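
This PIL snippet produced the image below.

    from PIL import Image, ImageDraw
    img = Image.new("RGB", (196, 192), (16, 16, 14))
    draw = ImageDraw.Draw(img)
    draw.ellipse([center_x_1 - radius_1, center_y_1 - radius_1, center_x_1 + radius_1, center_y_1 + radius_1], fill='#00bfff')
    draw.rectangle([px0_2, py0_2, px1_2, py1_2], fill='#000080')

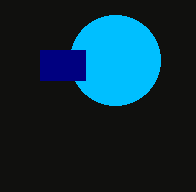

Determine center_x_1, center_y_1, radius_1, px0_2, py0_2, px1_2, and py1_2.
center_x_1 = 115; center_y_1 = 60; radius_1 = 45; px0_2 = 40; py0_2 = 50; px1_2 = 85; py1_2 = 80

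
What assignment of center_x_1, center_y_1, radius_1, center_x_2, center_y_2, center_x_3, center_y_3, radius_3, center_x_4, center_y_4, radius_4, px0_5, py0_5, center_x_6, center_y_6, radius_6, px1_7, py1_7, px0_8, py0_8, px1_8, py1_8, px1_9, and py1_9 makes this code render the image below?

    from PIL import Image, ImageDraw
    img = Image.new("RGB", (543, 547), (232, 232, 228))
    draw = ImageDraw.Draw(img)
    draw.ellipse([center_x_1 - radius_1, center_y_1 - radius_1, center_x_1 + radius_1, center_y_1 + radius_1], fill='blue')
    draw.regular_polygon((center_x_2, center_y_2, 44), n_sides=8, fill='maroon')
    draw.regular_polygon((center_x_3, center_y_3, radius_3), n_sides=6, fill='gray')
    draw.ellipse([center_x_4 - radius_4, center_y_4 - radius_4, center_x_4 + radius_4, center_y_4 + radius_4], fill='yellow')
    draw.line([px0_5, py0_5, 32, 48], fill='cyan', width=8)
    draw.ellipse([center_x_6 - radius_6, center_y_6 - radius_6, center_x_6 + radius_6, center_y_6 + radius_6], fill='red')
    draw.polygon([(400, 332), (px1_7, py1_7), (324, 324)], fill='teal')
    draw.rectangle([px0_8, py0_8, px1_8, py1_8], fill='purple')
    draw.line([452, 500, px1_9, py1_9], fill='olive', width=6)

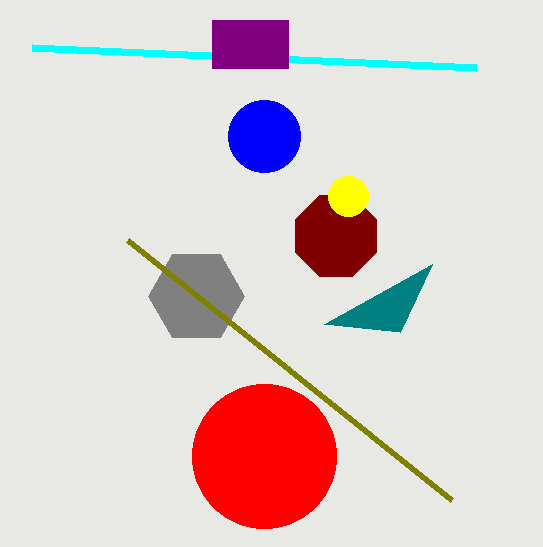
center_x_1 = 264
center_y_1 = 136
radius_1 = 36
center_x_2 = 336
center_y_2 = 236
center_x_3 = 196
center_y_3 = 296
radius_3 = 48
center_x_4 = 348
center_y_4 = 196
radius_4 = 20
px0_5 = 476
py0_5 = 68
center_x_6 = 264
center_y_6 = 456
radius_6 = 72
px1_7 = 432
py1_7 = 264
px0_8 = 212
py0_8 = 20
px1_8 = 288
py1_8 = 68
px1_9 = 128
py1_9 = 240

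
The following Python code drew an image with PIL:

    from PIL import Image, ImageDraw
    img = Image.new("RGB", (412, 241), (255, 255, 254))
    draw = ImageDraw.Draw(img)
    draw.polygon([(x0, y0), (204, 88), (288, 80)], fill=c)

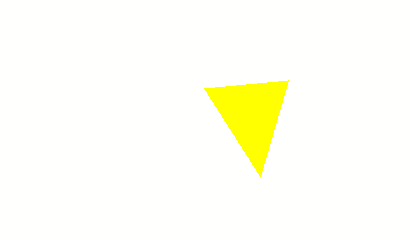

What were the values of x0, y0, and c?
x0 = 260; y0 = 176; c = 'yellow'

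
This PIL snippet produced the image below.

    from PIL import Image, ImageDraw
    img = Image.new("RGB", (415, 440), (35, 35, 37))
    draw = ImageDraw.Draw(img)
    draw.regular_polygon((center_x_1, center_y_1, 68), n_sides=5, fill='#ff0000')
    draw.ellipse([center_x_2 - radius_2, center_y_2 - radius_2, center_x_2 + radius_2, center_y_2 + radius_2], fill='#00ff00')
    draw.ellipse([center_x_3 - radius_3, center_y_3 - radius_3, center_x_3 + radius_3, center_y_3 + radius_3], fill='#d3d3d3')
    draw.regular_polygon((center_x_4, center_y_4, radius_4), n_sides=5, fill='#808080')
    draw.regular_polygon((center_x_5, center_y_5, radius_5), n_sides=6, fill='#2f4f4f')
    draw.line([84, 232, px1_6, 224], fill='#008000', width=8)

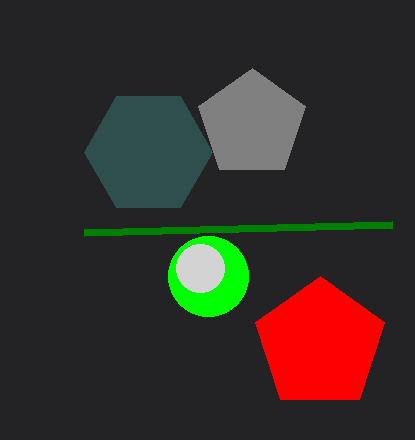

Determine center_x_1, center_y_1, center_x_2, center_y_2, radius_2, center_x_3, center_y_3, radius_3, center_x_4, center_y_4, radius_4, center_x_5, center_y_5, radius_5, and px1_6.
center_x_1 = 320, center_y_1 = 344, center_x_2 = 208, center_y_2 = 276, radius_2 = 40, center_x_3 = 200, center_y_3 = 268, radius_3 = 24, center_x_4 = 252, center_y_4 = 124, radius_4 = 56, center_x_5 = 148, center_y_5 = 152, radius_5 = 64, px1_6 = 392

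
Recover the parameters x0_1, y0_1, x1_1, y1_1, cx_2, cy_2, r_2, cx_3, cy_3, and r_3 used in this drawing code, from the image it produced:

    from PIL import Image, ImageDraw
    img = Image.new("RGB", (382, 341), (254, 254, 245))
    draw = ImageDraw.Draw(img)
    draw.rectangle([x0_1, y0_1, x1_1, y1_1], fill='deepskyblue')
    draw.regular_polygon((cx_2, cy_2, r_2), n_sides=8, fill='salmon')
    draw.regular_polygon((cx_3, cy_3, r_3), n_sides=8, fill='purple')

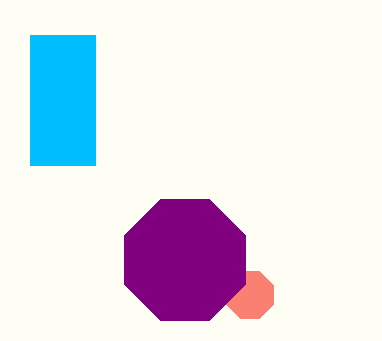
x0_1 = 30, y0_1 = 35, x1_1 = 95, y1_1 = 165, cx_2 = 250, cy_2 = 295, r_2 = 25, cx_3 = 185, cy_3 = 260, r_3 = 65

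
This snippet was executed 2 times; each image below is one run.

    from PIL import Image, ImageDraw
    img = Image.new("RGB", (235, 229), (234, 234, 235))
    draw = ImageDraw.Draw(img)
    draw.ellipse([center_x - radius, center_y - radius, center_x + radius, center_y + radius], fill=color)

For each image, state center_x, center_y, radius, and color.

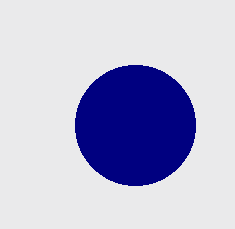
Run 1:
center_x = 135
center_y = 125
radius = 60
color = 'navy'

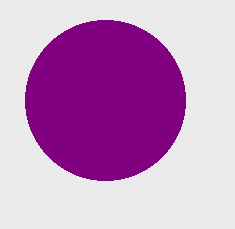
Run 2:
center_x = 105, center_y = 100, radius = 80, color = 'purple'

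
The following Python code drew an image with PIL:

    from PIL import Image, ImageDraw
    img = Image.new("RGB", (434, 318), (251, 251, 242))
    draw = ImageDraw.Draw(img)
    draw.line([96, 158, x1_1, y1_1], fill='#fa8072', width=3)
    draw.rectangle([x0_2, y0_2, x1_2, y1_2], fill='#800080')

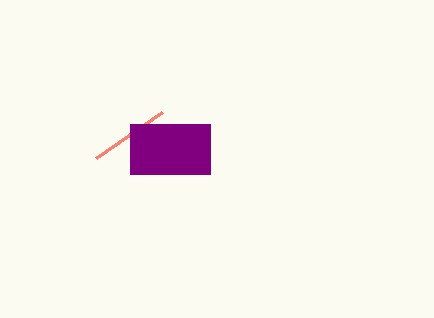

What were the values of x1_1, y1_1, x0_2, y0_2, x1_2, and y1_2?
x1_1 = 162; y1_1 = 112; x0_2 = 130; y0_2 = 124; x1_2 = 210; y1_2 = 174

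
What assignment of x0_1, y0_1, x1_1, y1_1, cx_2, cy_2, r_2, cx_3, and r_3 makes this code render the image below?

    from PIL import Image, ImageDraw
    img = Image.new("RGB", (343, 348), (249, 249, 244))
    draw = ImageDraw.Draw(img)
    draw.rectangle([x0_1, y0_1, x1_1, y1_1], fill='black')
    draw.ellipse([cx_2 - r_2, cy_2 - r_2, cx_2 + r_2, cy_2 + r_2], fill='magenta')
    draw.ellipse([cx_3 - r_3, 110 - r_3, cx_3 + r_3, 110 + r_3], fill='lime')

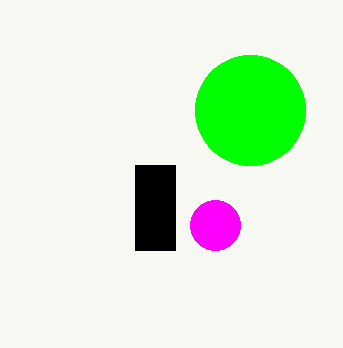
x0_1 = 135; y0_1 = 165; x1_1 = 175; y1_1 = 250; cx_2 = 215; cy_2 = 225; r_2 = 25; cx_3 = 250; r_3 = 55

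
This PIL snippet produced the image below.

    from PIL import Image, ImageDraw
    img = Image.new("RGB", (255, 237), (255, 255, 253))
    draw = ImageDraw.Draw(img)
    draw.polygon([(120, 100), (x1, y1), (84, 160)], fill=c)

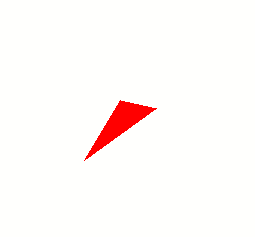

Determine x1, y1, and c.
x1 = 156, y1 = 108, c = 'red'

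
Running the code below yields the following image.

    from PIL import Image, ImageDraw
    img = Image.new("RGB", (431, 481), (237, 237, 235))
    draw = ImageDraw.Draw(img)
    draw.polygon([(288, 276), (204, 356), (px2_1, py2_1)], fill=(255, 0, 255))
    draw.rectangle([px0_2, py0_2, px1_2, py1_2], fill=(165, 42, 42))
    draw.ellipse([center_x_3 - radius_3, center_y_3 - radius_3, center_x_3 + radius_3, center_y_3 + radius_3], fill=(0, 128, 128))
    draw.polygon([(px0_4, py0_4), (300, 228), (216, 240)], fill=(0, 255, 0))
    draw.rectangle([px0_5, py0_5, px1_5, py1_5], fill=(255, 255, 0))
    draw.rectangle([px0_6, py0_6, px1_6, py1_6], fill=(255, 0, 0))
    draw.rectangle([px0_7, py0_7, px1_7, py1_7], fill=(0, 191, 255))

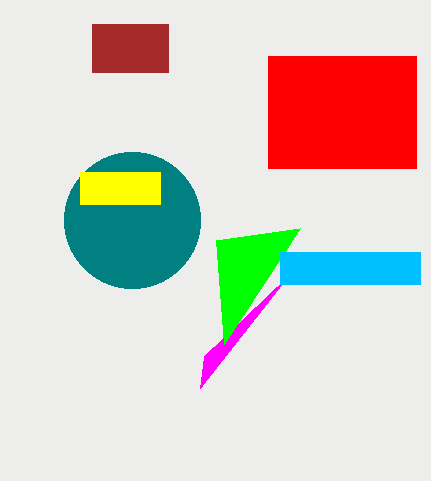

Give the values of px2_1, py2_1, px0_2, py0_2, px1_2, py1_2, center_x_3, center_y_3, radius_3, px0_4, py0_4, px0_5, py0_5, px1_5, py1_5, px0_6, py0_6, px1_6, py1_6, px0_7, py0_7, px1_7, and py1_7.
px2_1 = 200
py2_1 = 388
px0_2 = 92
py0_2 = 24
px1_2 = 168
py1_2 = 72
center_x_3 = 132
center_y_3 = 220
radius_3 = 68
px0_4 = 224
py0_4 = 344
px0_5 = 80
py0_5 = 172
px1_5 = 160
py1_5 = 204
px0_6 = 268
py0_6 = 56
px1_6 = 416
py1_6 = 168
px0_7 = 280
py0_7 = 252
px1_7 = 420
py1_7 = 284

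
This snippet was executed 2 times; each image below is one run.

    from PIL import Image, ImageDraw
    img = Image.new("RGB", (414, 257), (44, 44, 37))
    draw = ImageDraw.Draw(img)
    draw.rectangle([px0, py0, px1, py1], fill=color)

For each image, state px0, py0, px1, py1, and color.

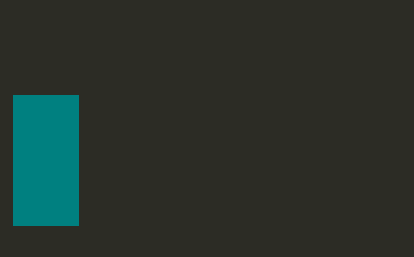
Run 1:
px0 = 13
py0 = 95
px1 = 78
py1 = 225
color = 'teal'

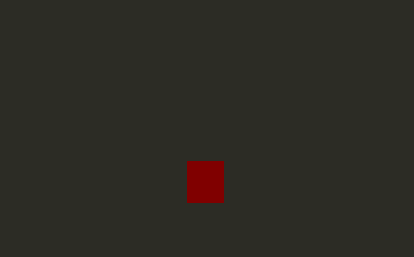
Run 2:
px0 = 187
py0 = 161
px1 = 223
py1 = 202
color = 'maroon'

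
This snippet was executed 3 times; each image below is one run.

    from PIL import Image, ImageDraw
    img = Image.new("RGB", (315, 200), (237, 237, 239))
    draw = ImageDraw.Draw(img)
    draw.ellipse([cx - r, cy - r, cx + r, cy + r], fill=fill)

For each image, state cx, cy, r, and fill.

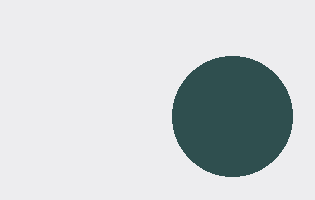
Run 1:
cx = 232
cy = 116
r = 60
fill = 'darkslategray'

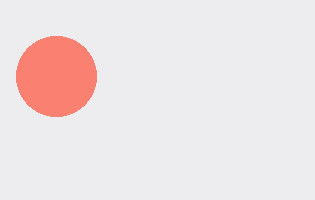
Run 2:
cx = 56
cy = 76
r = 40
fill = 'salmon'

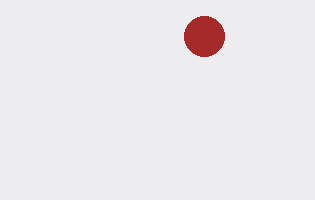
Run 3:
cx = 204
cy = 36
r = 20
fill = 'brown'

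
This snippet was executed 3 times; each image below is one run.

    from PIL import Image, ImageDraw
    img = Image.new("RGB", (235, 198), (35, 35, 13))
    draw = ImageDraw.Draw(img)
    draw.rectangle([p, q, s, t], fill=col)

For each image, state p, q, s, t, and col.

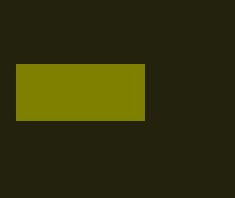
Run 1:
p = 16, q = 64, s = 144, t = 120, col = 'olive'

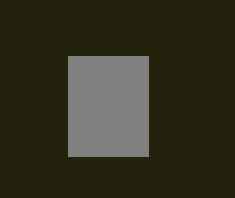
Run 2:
p = 68, q = 56, s = 148, t = 156, col = 'gray'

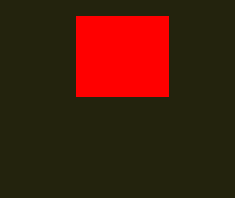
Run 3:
p = 76, q = 16, s = 168, t = 96, col = 'red'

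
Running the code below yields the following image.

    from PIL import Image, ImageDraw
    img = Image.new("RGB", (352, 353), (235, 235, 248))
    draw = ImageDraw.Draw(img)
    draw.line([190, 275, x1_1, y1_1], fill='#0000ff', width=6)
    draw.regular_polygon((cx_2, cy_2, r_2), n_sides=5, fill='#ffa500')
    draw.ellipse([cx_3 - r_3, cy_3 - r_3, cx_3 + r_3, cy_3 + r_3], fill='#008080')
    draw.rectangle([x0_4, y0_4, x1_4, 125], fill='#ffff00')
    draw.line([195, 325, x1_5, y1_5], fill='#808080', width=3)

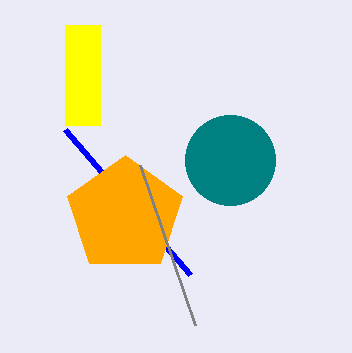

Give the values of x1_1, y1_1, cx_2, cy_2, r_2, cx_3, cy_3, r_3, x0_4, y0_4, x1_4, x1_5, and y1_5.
x1_1 = 65; y1_1 = 130; cx_2 = 125; cy_2 = 215; r_2 = 60; cx_3 = 230; cy_3 = 160; r_3 = 45; x0_4 = 65; y0_4 = 25; x1_4 = 100; x1_5 = 140; y1_5 = 165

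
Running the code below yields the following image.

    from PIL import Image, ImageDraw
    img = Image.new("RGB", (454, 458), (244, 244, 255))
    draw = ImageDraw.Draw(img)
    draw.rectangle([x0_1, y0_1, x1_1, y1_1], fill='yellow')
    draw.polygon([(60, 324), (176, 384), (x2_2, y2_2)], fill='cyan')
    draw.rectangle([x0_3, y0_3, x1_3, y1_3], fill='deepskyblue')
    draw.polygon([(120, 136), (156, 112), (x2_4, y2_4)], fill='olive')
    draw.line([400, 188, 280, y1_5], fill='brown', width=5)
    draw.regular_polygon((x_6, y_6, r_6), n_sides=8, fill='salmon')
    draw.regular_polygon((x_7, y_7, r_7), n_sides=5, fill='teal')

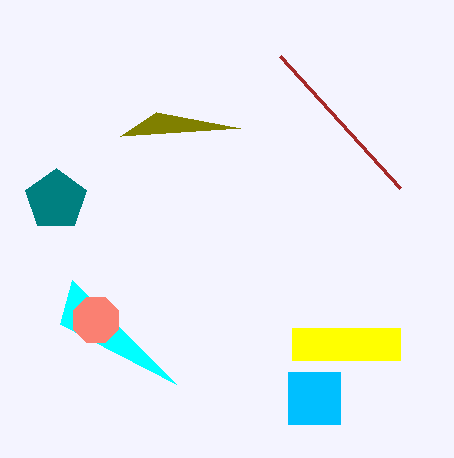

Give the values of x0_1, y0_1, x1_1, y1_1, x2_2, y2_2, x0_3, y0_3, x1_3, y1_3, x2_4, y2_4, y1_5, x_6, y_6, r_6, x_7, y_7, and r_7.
x0_1 = 292; y0_1 = 328; x1_1 = 400; y1_1 = 360; x2_2 = 72; y2_2 = 280; x0_3 = 288; y0_3 = 372; x1_3 = 340; y1_3 = 424; x2_4 = 240; y2_4 = 128; y1_5 = 56; x_6 = 96; y_6 = 320; r_6 = 24; x_7 = 56; y_7 = 200; r_7 = 32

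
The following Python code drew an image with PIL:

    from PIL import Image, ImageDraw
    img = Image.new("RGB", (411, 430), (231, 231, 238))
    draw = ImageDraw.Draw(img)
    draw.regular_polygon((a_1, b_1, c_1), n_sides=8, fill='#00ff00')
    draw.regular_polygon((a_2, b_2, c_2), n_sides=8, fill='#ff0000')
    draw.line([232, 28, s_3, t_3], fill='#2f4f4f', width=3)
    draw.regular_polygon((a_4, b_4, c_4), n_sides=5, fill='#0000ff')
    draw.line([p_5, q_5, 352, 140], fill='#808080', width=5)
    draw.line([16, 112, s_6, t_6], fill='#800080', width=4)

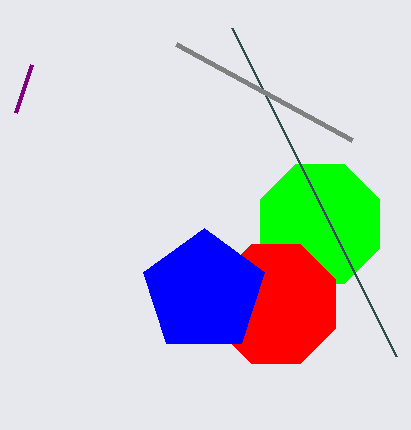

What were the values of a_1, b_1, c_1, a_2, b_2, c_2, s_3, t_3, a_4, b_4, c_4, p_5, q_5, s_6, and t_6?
a_1 = 320, b_1 = 224, c_1 = 64, a_2 = 276, b_2 = 304, c_2 = 64, s_3 = 396, t_3 = 356, a_4 = 204, b_4 = 292, c_4 = 64, p_5 = 176, q_5 = 44, s_6 = 32, t_6 = 64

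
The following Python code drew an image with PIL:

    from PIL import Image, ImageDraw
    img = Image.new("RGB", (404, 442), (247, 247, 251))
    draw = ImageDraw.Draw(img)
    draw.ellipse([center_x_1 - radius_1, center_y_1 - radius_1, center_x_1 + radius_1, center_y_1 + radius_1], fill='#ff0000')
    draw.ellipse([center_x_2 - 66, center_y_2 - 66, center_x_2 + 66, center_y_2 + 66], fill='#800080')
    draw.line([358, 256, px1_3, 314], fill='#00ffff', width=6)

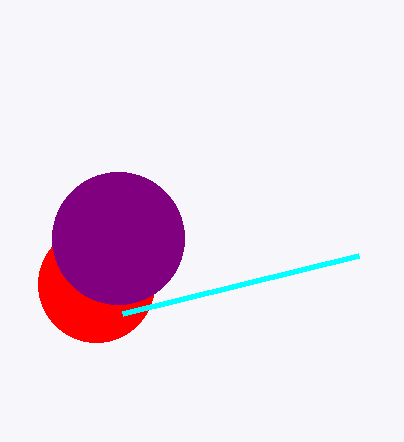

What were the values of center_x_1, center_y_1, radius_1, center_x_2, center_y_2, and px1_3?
center_x_1 = 96; center_y_1 = 284; radius_1 = 58; center_x_2 = 118; center_y_2 = 238; px1_3 = 122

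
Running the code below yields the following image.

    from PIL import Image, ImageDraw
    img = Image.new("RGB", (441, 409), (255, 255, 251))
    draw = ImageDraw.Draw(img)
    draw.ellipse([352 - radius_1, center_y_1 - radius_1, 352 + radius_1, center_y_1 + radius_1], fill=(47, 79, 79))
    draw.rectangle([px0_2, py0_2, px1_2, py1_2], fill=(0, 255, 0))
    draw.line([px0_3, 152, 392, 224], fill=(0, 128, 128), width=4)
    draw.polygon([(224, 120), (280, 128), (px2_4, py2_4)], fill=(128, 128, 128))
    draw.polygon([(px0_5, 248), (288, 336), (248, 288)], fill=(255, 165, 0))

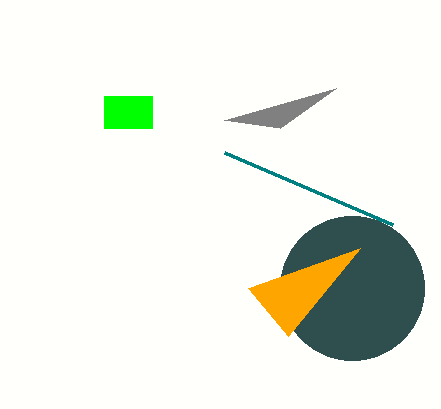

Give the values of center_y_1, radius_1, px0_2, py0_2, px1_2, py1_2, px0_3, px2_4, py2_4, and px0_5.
center_y_1 = 288; radius_1 = 72; px0_2 = 104; py0_2 = 96; px1_2 = 152; py1_2 = 128; px0_3 = 224; px2_4 = 336; py2_4 = 88; px0_5 = 360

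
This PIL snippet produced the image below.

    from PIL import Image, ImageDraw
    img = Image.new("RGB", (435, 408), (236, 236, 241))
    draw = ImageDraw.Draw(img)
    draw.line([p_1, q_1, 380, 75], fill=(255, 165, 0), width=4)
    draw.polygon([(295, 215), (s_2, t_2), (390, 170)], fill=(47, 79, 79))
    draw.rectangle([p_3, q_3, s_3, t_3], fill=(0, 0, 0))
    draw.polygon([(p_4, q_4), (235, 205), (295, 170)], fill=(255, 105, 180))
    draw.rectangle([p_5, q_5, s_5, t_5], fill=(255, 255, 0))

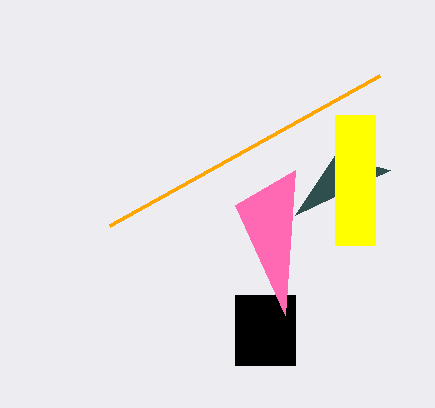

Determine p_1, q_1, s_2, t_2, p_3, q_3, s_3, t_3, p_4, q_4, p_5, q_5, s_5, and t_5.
p_1 = 110, q_1 = 225, s_2 = 335, t_2 = 155, p_3 = 235, q_3 = 295, s_3 = 295, t_3 = 365, p_4 = 285, q_4 = 315, p_5 = 335, q_5 = 115, s_5 = 375, t_5 = 245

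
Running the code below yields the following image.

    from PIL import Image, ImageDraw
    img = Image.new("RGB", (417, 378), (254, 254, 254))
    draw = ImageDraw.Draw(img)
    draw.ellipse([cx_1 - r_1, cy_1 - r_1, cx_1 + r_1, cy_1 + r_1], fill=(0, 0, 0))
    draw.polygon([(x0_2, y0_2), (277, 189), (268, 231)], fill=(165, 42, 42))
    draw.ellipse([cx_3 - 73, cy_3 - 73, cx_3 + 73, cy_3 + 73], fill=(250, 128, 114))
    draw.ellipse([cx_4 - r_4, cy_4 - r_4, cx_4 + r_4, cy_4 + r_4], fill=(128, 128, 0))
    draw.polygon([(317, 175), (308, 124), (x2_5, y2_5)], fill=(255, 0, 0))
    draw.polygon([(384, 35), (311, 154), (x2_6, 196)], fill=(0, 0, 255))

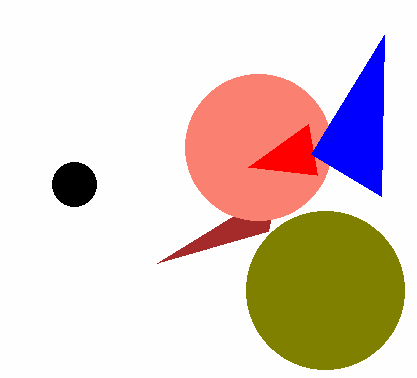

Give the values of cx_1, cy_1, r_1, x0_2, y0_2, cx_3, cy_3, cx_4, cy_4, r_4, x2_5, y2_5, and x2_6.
cx_1 = 74
cy_1 = 184
r_1 = 22
x0_2 = 157
y0_2 = 263
cx_3 = 258
cy_3 = 147
cx_4 = 325
cy_4 = 290
r_4 = 79
x2_5 = 248
y2_5 = 167
x2_6 = 381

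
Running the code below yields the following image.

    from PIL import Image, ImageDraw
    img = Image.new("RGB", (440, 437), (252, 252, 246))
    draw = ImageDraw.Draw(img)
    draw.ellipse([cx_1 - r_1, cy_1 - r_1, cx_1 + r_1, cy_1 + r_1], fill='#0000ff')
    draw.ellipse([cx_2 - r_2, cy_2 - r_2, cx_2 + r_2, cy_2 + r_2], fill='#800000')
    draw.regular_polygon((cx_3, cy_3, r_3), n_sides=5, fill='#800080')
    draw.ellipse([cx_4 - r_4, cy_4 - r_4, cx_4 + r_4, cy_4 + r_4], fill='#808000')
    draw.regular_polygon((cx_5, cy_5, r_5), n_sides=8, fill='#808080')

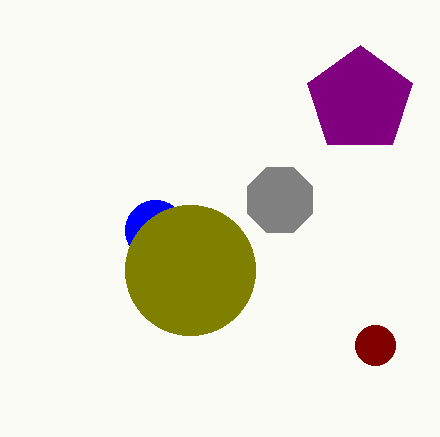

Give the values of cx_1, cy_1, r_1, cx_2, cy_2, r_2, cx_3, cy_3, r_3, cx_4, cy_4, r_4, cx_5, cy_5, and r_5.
cx_1 = 155; cy_1 = 230; r_1 = 30; cx_2 = 375; cy_2 = 345; r_2 = 20; cx_3 = 360; cy_3 = 100; r_3 = 55; cx_4 = 190; cy_4 = 270; r_4 = 65; cx_5 = 280; cy_5 = 200; r_5 = 35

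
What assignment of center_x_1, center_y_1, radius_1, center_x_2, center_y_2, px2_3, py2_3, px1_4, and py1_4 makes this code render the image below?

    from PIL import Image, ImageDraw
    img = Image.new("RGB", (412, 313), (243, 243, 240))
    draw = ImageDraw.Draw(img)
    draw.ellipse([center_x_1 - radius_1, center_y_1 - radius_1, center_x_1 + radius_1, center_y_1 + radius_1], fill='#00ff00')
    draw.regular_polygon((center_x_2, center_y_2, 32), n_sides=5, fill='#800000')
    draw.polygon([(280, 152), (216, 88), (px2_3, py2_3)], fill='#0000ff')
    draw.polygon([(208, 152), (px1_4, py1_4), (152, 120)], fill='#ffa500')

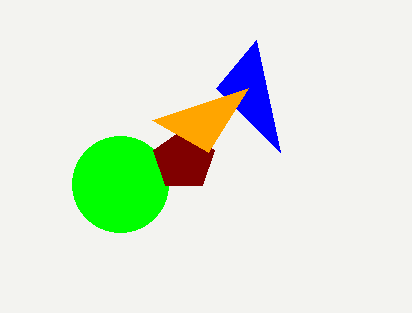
center_x_1 = 120
center_y_1 = 184
radius_1 = 48
center_x_2 = 184
center_y_2 = 160
px2_3 = 256
py2_3 = 40
px1_4 = 248
py1_4 = 88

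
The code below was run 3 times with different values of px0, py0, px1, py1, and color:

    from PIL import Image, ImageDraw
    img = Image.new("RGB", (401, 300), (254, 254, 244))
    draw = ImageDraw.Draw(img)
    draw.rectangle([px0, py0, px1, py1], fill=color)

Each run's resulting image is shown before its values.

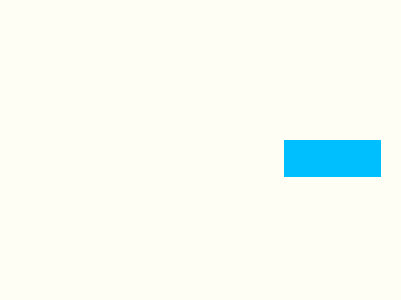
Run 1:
px0 = 284; py0 = 140; px1 = 380; py1 = 176; color = 'deepskyblue'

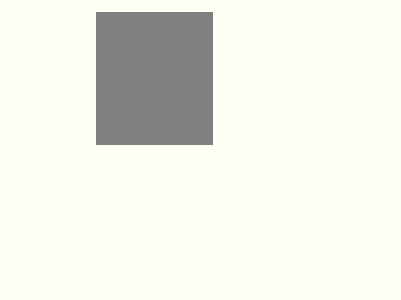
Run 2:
px0 = 96
py0 = 12
px1 = 212
py1 = 144
color = 'gray'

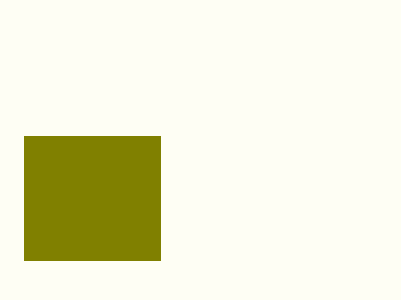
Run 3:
px0 = 24, py0 = 136, px1 = 160, py1 = 260, color = 'olive'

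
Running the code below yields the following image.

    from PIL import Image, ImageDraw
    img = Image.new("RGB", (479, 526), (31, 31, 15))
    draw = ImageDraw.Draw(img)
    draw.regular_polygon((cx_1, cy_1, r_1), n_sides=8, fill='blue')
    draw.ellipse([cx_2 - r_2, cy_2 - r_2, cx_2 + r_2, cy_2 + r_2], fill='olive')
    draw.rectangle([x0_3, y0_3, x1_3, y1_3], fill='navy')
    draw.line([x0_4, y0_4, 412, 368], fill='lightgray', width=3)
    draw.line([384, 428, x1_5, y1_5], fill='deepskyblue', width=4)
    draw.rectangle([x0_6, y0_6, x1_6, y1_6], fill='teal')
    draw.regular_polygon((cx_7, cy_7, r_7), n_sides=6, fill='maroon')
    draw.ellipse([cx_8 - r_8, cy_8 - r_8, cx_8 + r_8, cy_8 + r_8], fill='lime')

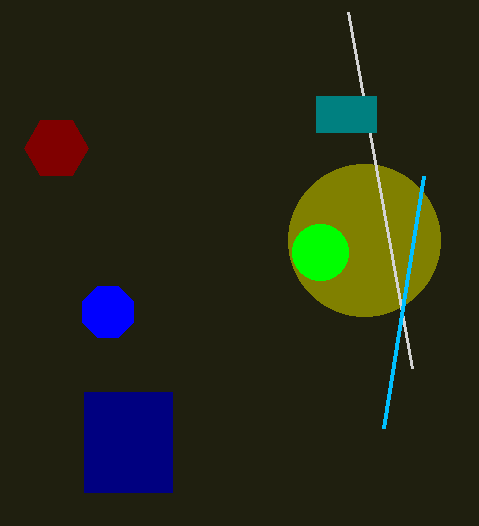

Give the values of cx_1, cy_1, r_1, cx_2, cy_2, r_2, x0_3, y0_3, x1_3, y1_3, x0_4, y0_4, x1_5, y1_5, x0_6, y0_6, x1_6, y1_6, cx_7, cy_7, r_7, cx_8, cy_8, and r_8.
cx_1 = 108
cy_1 = 312
r_1 = 28
cx_2 = 364
cy_2 = 240
r_2 = 76
x0_3 = 84
y0_3 = 392
x1_3 = 172
y1_3 = 492
x0_4 = 348
y0_4 = 12
x1_5 = 424
y1_5 = 176
x0_6 = 316
y0_6 = 96
x1_6 = 376
y1_6 = 132
cx_7 = 56
cy_7 = 148
r_7 = 32
cx_8 = 320
cy_8 = 252
r_8 = 28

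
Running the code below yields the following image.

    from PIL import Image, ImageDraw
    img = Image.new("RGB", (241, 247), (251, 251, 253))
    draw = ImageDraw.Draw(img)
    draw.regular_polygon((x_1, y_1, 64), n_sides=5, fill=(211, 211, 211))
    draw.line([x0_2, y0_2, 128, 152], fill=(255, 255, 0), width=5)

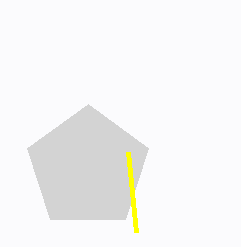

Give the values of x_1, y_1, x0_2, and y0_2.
x_1 = 88, y_1 = 168, x0_2 = 136, y0_2 = 232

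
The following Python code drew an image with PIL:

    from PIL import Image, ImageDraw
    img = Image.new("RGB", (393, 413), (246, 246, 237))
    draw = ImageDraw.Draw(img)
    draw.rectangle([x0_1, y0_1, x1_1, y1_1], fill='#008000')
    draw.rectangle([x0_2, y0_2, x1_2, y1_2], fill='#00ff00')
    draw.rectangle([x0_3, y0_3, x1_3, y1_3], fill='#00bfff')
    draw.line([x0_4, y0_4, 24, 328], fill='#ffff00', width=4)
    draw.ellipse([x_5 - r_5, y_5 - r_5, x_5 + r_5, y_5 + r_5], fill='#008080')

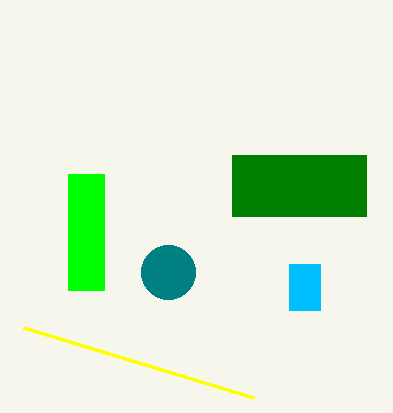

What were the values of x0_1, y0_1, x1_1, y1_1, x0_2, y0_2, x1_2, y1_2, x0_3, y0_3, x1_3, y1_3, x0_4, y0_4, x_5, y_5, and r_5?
x0_1 = 232, y0_1 = 155, x1_1 = 366, y1_1 = 216, x0_2 = 68, y0_2 = 174, x1_2 = 104, y1_2 = 290, x0_3 = 289, y0_3 = 264, x1_3 = 320, y1_3 = 310, x0_4 = 254, y0_4 = 398, x_5 = 168, y_5 = 272, r_5 = 27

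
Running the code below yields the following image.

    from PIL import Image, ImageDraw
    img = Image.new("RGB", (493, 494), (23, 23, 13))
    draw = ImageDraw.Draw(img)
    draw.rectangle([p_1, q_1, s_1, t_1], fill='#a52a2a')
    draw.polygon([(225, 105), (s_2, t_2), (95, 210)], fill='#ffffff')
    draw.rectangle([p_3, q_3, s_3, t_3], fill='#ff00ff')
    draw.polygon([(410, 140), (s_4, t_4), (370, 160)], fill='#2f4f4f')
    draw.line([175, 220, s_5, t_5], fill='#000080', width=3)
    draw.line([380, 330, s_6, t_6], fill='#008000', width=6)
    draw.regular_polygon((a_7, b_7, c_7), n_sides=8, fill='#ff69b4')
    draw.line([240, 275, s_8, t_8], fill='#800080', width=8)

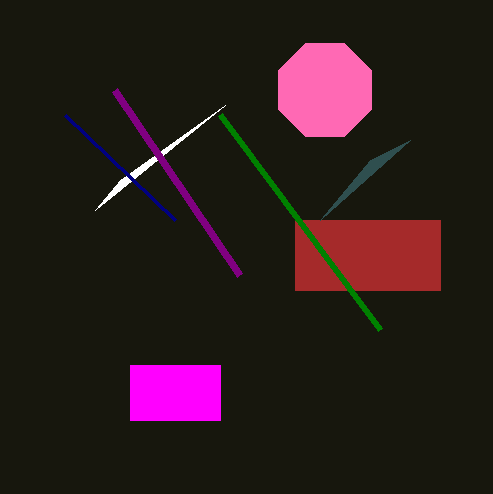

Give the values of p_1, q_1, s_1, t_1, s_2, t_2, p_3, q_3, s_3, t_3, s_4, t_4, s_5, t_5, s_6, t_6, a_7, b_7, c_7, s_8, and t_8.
p_1 = 295
q_1 = 220
s_1 = 440
t_1 = 290
s_2 = 120
t_2 = 180
p_3 = 130
q_3 = 365
s_3 = 220
t_3 = 420
s_4 = 320
t_4 = 220
s_5 = 65
t_5 = 115
s_6 = 220
t_6 = 115
a_7 = 325
b_7 = 90
c_7 = 50
s_8 = 115
t_8 = 90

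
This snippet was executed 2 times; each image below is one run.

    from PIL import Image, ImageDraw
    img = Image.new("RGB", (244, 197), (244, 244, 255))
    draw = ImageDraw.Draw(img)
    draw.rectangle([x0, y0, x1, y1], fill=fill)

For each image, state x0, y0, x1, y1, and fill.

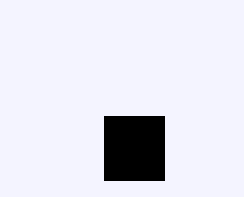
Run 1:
x0 = 104; y0 = 116; x1 = 164; y1 = 180; fill = 'black'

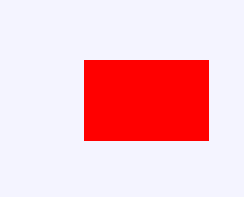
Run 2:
x0 = 84
y0 = 60
x1 = 208
y1 = 140
fill = 'red'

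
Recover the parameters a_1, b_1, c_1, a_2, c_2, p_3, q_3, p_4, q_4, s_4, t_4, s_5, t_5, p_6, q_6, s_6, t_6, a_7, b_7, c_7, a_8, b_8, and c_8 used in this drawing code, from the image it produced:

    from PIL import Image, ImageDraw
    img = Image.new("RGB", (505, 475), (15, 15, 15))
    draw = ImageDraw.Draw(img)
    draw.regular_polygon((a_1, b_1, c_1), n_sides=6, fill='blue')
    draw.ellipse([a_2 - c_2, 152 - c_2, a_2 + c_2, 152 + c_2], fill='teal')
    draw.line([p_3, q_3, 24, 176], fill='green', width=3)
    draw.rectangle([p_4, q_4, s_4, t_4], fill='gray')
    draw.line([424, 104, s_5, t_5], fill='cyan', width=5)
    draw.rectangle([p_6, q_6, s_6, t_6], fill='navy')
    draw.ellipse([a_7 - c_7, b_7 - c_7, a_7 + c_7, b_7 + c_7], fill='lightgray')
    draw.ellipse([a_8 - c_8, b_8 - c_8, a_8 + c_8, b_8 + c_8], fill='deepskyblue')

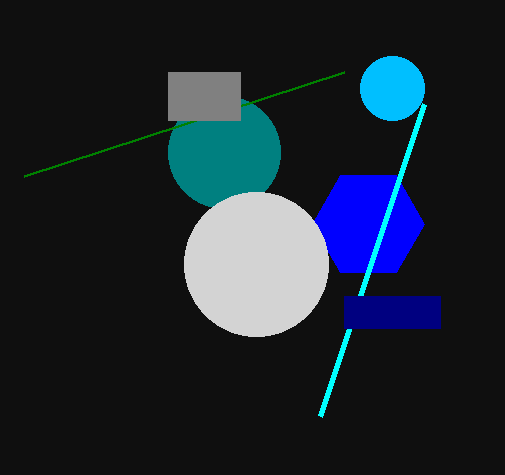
a_1 = 368
b_1 = 224
c_1 = 56
a_2 = 224
c_2 = 56
p_3 = 344
q_3 = 72
p_4 = 168
q_4 = 72
s_4 = 240
t_4 = 120
s_5 = 320
t_5 = 416
p_6 = 344
q_6 = 296
s_6 = 440
t_6 = 328
a_7 = 256
b_7 = 264
c_7 = 72
a_8 = 392
b_8 = 88
c_8 = 32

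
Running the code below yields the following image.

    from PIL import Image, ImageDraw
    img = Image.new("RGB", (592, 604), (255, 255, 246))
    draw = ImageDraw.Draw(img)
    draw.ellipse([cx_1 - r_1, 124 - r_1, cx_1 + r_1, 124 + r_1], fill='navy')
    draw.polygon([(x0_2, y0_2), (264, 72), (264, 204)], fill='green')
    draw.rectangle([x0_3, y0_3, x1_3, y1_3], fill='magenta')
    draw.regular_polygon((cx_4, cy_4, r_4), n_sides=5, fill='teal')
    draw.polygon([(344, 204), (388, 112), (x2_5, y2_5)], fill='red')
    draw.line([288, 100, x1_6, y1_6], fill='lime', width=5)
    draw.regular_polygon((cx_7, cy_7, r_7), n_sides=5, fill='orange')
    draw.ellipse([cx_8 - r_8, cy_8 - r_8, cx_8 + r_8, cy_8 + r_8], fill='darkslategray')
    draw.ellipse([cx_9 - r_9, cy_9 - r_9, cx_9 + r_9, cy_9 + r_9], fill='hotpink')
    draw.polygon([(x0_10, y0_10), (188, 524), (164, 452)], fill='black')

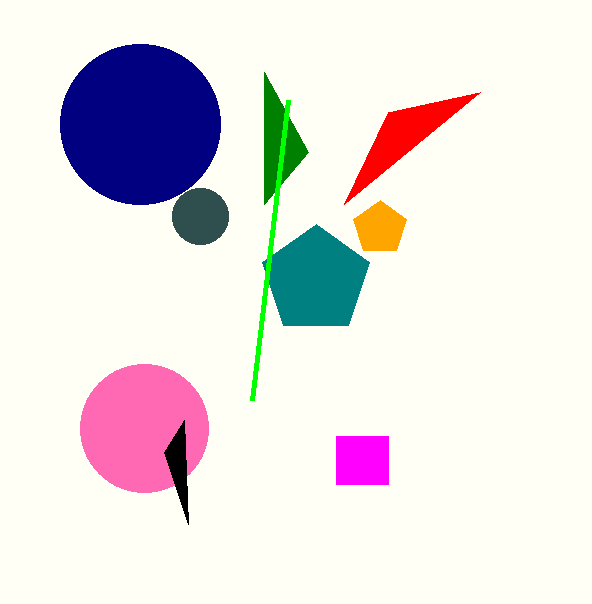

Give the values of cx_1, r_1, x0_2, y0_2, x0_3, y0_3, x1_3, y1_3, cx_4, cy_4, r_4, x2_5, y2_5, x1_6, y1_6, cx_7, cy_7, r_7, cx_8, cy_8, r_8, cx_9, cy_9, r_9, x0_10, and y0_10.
cx_1 = 140, r_1 = 80, x0_2 = 308, y0_2 = 152, x0_3 = 336, y0_3 = 436, x1_3 = 388, y1_3 = 484, cx_4 = 316, cy_4 = 280, r_4 = 56, x2_5 = 480, y2_5 = 92, x1_6 = 252, y1_6 = 400, cx_7 = 380, cy_7 = 228, r_7 = 28, cx_8 = 200, cy_8 = 216, r_8 = 28, cx_9 = 144, cy_9 = 428, r_9 = 64, x0_10 = 184, y0_10 = 420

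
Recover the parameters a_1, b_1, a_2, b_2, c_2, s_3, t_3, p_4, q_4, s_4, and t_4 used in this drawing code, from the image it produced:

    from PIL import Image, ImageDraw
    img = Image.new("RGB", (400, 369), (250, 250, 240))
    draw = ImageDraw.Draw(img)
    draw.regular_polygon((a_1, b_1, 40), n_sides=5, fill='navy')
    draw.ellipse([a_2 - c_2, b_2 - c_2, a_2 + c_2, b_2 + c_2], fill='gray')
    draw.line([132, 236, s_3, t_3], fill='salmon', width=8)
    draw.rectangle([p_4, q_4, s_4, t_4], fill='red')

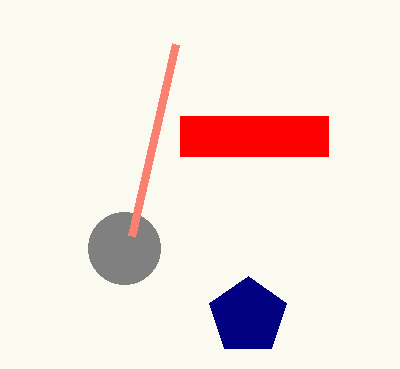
a_1 = 248, b_1 = 316, a_2 = 124, b_2 = 248, c_2 = 36, s_3 = 176, t_3 = 44, p_4 = 180, q_4 = 116, s_4 = 328, t_4 = 156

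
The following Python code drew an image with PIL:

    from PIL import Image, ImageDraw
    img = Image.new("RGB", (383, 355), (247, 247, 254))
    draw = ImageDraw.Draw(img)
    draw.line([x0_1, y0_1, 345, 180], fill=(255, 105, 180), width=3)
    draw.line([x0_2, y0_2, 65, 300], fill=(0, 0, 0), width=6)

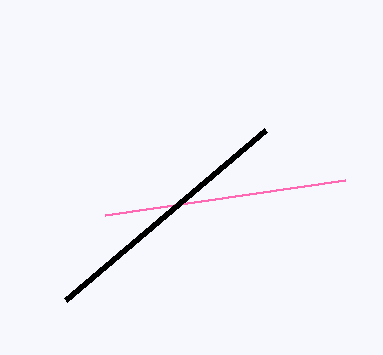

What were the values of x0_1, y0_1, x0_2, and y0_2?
x0_1 = 105
y0_1 = 215
x0_2 = 265
y0_2 = 130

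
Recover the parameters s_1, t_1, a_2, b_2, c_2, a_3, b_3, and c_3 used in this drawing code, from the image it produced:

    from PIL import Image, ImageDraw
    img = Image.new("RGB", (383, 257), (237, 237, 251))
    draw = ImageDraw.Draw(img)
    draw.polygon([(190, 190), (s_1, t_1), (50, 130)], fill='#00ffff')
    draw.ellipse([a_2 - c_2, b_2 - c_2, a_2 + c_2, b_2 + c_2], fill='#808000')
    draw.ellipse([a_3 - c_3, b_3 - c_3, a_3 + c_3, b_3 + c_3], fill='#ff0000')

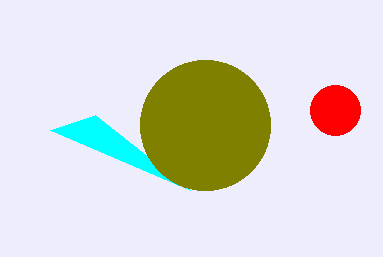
s_1 = 95, t_1 = 115, a_2 = 205, b_2 = 125, c_2 = 65, a_3 = 335, b_3 = 110, c_3 = 25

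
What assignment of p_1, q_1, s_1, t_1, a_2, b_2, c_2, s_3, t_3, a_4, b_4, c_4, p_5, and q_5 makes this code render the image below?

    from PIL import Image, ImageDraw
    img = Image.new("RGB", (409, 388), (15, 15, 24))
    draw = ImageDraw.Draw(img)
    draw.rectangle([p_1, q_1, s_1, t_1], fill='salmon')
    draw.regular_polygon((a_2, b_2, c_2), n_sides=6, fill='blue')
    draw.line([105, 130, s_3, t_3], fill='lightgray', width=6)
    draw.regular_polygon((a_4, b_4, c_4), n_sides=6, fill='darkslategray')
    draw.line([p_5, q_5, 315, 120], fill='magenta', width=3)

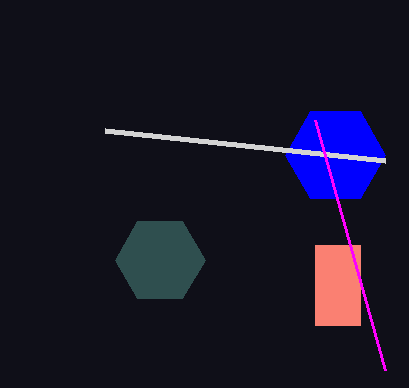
p_1 = 315; q_1 = 245; s_1 = 360; t_1 = 325; a_2 = 335; b_2 = 155; c_2 = 50; s_3 = 385; t_3 = 160; a_4 = 160; b_4 = 260; c_4 = 45; p_5 = 385; q_5 = 370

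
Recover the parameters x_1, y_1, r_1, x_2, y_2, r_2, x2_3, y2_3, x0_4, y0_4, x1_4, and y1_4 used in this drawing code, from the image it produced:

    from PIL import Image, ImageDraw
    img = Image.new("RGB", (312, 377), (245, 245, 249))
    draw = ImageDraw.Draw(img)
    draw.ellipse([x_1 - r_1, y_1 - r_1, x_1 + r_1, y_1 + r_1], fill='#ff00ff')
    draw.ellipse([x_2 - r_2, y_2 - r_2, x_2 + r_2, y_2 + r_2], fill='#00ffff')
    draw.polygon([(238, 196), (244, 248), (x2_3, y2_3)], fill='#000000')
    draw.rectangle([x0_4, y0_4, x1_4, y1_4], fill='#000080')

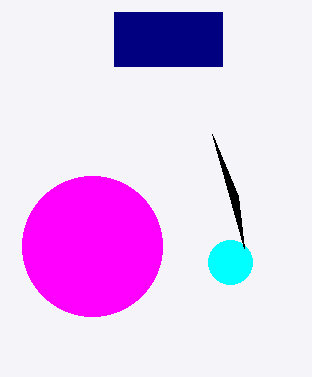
x_1 = 92; y_1 = 246; r_1 = 70; x_2 = 230; y_2 = 262; r_2 = 22; x2_3 = 212; y2_3 = 134; x0_4 = 114; y0_4 = 12; x1_4 = 222; y1_4 = 66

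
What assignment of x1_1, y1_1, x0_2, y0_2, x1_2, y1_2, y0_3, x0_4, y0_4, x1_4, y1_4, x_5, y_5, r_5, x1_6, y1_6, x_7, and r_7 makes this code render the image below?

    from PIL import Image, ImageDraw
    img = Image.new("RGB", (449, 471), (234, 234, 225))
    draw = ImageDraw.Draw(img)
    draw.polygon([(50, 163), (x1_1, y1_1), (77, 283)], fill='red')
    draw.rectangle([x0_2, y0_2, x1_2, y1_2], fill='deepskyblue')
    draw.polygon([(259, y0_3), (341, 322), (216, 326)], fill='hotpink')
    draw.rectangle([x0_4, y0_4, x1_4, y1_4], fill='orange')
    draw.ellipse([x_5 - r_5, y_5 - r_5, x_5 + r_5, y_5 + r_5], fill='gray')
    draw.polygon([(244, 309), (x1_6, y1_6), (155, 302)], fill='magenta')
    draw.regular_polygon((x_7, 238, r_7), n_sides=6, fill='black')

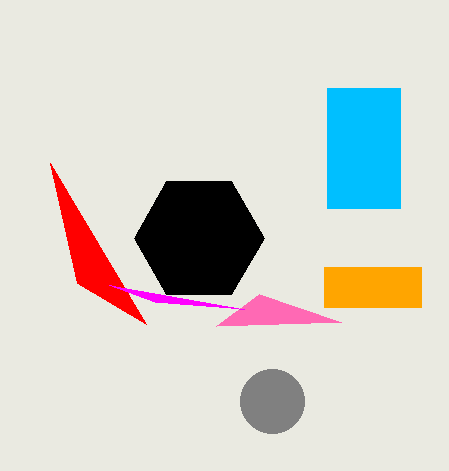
x1_1 = 146; y1_1 = 324; x0_2 = 327; y0_2 = 88; x1_2 = 400; y1_2 = 208; y0_3 = 294; x0_4 = 324; y0_4 = 267; x1_4 = 421; y1_4 = 307; x_5 = 272; y_5 = 401; r_5 = 32; x1_6 = 109; y1_6 = 285; x_7 = 199; r_7 = 65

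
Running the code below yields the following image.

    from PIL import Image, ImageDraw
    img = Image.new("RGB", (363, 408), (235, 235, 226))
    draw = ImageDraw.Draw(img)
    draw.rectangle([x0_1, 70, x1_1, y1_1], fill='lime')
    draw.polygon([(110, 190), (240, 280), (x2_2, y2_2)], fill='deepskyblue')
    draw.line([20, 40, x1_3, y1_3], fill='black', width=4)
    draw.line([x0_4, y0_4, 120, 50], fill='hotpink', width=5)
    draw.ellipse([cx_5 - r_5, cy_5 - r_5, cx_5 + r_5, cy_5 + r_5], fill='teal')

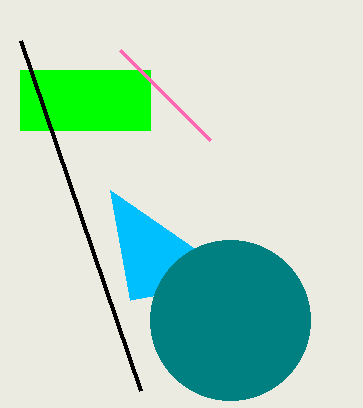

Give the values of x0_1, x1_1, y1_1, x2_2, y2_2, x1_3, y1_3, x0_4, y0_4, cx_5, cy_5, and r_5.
x0_1 = 20
x1_1 = 150
y1_1 = 130
x2_2 = 130
y2_2 = 300
x1_3 = 140
y1_3 = 390
x0_4 = 210
y0_4 = 140
cx_5 = 230
cy_5 = 320
r_5 = 80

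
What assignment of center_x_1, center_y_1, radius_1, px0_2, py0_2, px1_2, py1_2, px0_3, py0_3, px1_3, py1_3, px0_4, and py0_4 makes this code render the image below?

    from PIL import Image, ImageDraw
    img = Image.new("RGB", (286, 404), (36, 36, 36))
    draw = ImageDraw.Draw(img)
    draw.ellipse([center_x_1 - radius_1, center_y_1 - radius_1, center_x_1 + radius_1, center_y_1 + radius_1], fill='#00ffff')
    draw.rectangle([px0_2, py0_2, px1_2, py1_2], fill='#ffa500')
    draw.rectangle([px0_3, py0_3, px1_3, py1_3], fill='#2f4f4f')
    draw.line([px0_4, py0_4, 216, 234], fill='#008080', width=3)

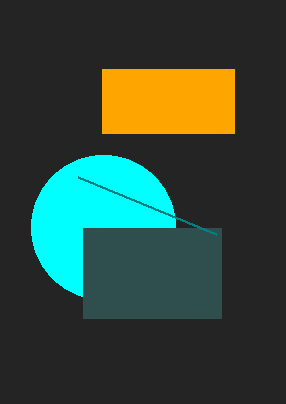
center_x_1 = 103; center_y_1 = 227; radius_1 = 72; px0_2 = 102; py0_2 = 69; px1_2 = 234; py1_2 = 133; px0_3 = 83; py0_3 = 228; px1_3 = 221; py1_3 = 318; px0_4 = 78; py0_4 = 177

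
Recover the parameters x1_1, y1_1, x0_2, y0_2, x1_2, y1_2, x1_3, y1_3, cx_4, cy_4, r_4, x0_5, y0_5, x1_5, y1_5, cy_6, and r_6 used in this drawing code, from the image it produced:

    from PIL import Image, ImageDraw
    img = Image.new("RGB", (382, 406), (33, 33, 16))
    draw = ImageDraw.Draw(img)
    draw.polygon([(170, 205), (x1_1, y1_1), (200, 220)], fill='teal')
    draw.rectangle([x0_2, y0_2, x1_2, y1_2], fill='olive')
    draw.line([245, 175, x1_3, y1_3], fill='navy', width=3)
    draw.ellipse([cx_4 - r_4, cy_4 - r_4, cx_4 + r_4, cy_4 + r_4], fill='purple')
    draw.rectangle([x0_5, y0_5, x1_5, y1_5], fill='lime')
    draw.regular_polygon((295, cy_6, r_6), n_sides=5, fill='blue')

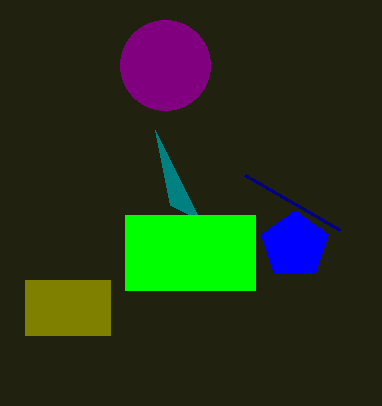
x1_1 = 155
y1_1 = 130
x0_2 = 25
y0_2 = 280
x1_2 = 110
y1_2 = 335
x1_3 = 340
y1_3 = 230
cx_4 = 165
cy_4 = 65
r_4 = 45
x0_5 = 125
y0_5 = 215
x1_5 = 255
y1_5 = 290
cy_6 = 245
r_6 = 35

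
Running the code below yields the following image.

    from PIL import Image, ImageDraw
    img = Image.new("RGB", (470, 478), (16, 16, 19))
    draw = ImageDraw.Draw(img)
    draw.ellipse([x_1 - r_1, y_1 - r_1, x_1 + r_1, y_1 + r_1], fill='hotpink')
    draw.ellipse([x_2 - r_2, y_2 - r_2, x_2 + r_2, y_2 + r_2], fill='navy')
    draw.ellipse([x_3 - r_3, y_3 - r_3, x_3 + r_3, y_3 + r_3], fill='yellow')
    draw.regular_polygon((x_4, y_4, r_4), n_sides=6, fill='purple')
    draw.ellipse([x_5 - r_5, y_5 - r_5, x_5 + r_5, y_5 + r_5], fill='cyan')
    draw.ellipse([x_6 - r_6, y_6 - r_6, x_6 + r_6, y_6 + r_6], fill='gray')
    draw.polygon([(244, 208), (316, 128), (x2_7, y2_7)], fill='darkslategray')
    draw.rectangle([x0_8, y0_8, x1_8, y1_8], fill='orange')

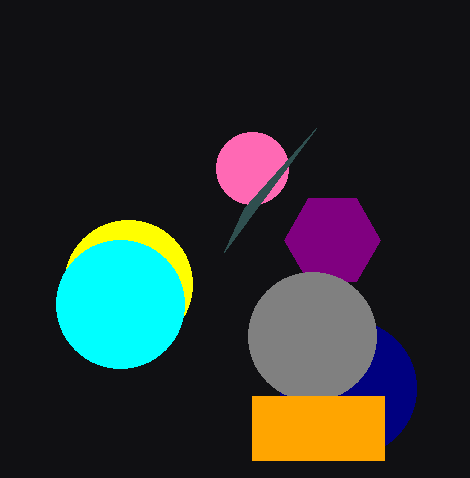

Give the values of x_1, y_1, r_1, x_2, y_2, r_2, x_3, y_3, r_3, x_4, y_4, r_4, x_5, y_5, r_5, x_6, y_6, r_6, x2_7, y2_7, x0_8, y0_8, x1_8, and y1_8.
x_1 = 252, y_1 = 168, r_1 = 36, x_2 = 348, y_2 = 388, r_2 = 68, x_3 = 128, y_3 = 284, r_3 = 64, x_4 = 332, y_4 = 240, r_4 = 48, x_5 = 120, y_5 = 304, r_5 = 64, x_6 = 312, y_6 = 336, r_6 = 64, x2_7 = 224, y2_7 = 252, x0_8 = 252, y0_8 = 396, x1_8 = 384, y1_8 = 460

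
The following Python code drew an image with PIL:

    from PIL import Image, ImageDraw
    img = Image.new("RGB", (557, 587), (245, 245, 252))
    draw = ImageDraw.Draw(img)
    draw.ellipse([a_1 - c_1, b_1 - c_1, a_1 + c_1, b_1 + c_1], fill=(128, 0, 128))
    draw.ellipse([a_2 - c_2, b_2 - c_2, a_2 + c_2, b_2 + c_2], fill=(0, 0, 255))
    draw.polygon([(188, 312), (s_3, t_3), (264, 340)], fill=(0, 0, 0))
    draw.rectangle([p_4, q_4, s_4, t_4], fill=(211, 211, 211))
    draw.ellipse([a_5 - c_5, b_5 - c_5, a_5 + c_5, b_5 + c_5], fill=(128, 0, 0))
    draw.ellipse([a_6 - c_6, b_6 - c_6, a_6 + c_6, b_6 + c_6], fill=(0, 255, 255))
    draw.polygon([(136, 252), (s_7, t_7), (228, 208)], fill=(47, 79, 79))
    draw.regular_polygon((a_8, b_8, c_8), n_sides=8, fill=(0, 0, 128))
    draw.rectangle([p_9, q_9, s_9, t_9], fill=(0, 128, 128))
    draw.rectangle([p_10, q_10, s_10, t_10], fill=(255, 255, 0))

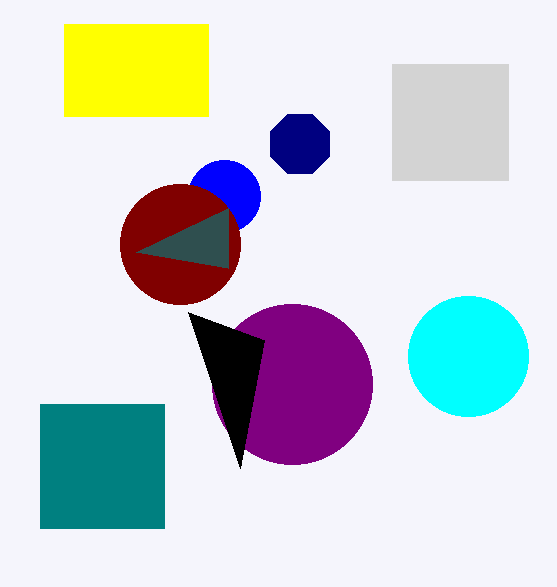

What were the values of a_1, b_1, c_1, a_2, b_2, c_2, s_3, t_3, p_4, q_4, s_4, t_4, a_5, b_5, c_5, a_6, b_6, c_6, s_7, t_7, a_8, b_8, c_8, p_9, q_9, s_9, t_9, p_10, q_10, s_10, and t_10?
a_1 = 292, b_1 = 384, c_1 = 80, a_2 = 224, b_2 = 196, c_2 = 36, s_3 = 240, t_3 = 468, p_4 = 392, q_4 = 64, s_4 = 508, t_4 = 180, a_5 = 180, b_5 = 244, c_5 = 60, a_6 = 468, b_6 = 356, c_6 = 60, s_7 = 228, t_7 = 268, a_8 = 300, b_8 = 144, c_8 = 32, p_9 = 40, q_9 = 404, s_9 = 164, t_9 = 528, p_10 = 64, q_10 = 24, s_10 = 208, t_10 = 116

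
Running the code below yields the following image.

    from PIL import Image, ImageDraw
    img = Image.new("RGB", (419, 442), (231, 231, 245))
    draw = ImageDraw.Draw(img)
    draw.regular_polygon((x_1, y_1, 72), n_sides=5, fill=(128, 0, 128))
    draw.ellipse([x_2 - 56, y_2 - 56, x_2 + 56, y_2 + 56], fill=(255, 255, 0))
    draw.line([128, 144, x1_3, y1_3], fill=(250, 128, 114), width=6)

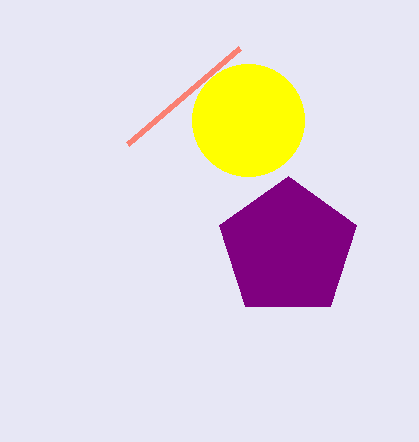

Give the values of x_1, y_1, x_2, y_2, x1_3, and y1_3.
x_1 = 288, y_1 = 248, x_2 = 248, y_2 = 120, x1_3 = 240, y1_3 = 48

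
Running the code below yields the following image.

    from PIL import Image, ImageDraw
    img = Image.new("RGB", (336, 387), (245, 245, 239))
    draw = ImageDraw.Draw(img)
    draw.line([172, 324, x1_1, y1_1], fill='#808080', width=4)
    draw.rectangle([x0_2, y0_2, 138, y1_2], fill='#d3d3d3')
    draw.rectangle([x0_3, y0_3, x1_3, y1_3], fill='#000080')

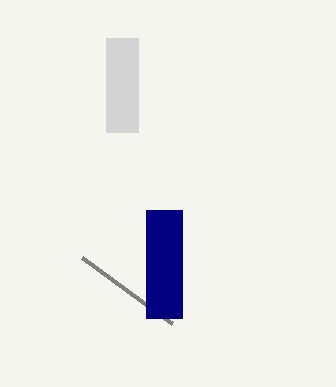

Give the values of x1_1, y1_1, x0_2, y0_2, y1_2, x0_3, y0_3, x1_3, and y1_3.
x1_1 = 82, y1_1 = 258, x0_2 = 106, y0_2 = 38, y1_2 = 132, x0_3 = 146, y0_3 = 210, x1_3 = 182, y1_3 = 318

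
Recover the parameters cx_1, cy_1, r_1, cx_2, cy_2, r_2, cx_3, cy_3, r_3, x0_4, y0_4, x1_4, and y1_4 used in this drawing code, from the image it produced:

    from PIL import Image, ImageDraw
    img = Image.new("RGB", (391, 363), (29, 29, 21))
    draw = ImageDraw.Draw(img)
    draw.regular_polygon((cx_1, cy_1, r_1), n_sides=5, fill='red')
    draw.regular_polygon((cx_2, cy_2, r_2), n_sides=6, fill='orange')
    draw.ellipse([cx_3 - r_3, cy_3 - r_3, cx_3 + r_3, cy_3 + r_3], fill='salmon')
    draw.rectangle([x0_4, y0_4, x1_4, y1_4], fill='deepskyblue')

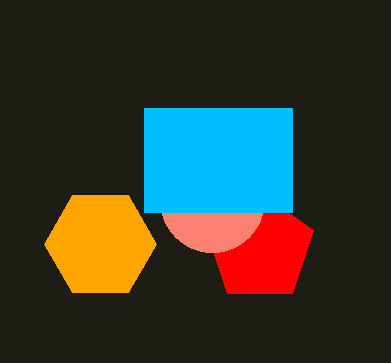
cx_1 = 260, cy_1 = 248, r_1 = 56, cx_2 = 100, cy_2 = 244, r_2 = 56, cx_3 = 212, cy_3 = 200, r_3 = 52, x0_4 = 144, y0_4 = 108, x1_4 = 292, y1_4 = 212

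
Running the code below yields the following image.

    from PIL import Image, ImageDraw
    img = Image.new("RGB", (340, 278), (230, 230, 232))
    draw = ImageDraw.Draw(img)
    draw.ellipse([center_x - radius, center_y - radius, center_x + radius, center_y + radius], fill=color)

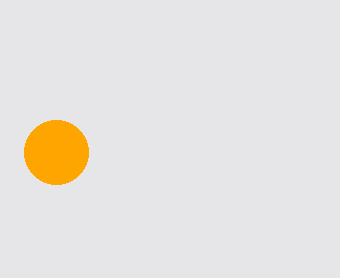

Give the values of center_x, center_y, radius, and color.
center_x = 56
center_y = 152
radius = 32
color = 'orange'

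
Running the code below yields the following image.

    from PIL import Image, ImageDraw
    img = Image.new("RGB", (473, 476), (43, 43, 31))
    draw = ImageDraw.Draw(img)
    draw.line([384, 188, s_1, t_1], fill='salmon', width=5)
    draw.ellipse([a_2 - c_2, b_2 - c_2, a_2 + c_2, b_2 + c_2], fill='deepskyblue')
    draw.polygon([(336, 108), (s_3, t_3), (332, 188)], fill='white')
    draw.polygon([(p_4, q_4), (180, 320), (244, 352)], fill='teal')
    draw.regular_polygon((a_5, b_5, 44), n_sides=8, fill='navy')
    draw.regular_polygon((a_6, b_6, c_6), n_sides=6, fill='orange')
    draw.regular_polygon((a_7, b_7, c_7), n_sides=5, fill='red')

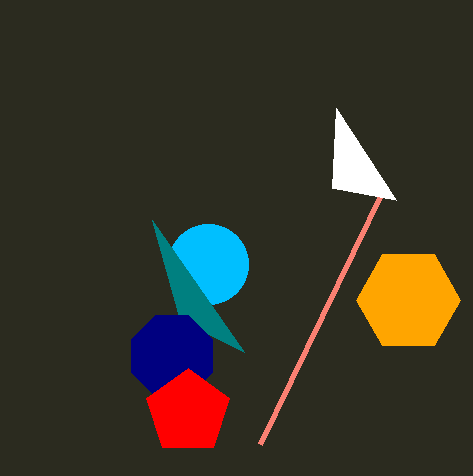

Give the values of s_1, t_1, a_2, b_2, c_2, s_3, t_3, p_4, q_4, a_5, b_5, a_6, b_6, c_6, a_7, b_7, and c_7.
s_1 = 260; t_1 = 444; a_2 = 208; b_2 = 264; c_2 = 40; s_3 = 396; t_3 = 200; p_4 = 152; q_4 = 220; a_5 = 172; b_5 = 356; a_6 = 408; b_6 = 300; c_6 = 52; a_7 = 188; b_7 = 412; c_7 = 44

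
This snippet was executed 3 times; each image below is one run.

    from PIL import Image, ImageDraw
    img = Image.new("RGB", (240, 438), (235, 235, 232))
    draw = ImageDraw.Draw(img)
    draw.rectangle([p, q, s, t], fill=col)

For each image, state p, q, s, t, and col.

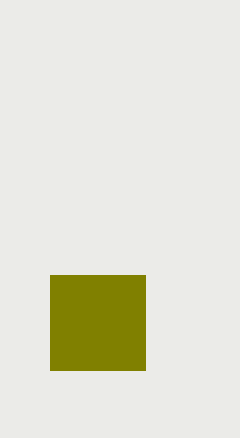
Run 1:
p = 50, q = 275, s = 145, t = 370, col = 'olive'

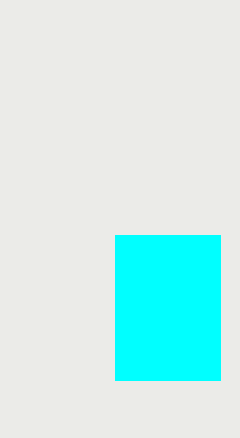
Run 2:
p = 115, q = 235, s = 220, t = 380, col = 'cyan'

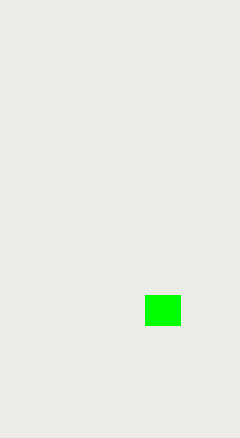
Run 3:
p = 145, q = 295, s = 180, t = 325, col = 'lime'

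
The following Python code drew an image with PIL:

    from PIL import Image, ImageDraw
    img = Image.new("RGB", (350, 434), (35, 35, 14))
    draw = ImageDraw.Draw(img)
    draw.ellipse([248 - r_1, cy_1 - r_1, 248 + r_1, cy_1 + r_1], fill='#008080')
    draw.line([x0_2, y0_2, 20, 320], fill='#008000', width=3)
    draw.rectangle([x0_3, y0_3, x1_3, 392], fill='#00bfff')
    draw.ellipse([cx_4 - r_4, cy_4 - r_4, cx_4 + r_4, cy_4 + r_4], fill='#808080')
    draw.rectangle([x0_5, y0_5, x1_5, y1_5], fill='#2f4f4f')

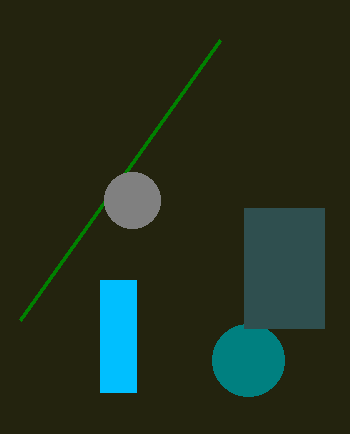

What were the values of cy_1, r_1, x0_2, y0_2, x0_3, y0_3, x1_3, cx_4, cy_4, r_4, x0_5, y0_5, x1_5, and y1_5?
cy_1 = 360, r_1 = 36, x0_2 = 220, y0_2 = 40, x0_3 = 100, y0_3 = 280, x1_3 = 136, cx_4 = 132, cy_4 = 200, r_4 = 28, x0_5 = 244, y0_5 = 208, x1_5 = 324, y1_5 = 328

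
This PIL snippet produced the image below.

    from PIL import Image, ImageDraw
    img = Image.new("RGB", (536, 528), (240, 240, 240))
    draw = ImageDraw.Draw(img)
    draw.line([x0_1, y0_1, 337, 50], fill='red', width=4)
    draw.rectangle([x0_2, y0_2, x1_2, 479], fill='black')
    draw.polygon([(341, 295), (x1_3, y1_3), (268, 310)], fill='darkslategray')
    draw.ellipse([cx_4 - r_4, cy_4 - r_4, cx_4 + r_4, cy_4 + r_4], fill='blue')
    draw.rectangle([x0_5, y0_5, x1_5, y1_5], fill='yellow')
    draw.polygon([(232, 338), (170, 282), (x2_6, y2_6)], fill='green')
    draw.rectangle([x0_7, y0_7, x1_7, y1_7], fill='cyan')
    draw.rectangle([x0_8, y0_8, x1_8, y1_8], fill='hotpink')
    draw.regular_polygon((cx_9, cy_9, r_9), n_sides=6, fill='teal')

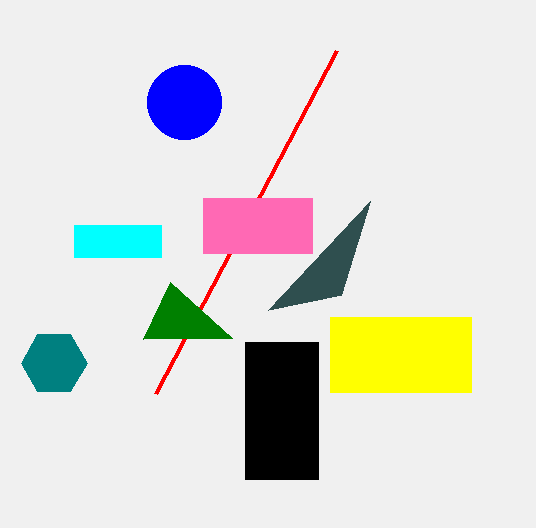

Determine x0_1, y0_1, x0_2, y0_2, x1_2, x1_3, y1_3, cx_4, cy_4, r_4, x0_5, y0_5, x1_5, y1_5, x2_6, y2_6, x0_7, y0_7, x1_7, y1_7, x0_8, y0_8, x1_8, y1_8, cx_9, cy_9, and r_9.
x0_1 = 156
y0_1 = 393
x0_2 = 245
y0_2 = 342
x1_2 = 318
x1_3 = 370
y1_3 = 201
cx_4 = 184
cy_4 = 102
r_4 = 37
x0_5 = 330
y0_5 = 317
x1_5 = 471
y1_5 = 392
x2_6 = 143
y2_6 = 339
x0_7 = 74
y0_7 = 225
x1_7 = 161
y1_7 = 257
x0_8 = 203
y0_8 = 198
x1_8 = 312
y1_8 = 253
cx_9 = 54
cy_9 = 363
r_9 = 33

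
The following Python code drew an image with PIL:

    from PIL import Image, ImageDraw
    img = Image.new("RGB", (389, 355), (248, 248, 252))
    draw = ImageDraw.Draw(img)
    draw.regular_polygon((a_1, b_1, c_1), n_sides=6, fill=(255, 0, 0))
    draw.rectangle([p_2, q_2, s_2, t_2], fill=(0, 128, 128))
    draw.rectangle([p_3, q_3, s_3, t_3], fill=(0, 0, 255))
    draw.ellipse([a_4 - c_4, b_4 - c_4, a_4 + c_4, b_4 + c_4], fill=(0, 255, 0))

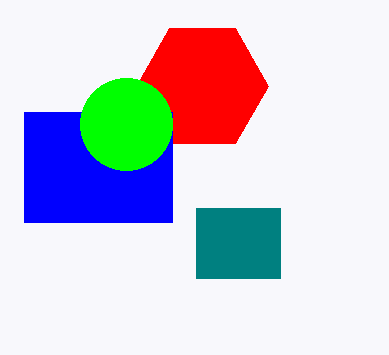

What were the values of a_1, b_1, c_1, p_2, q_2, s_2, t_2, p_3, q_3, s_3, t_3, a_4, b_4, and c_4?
a_1 = 202; b_1 = 86; c_1 = 66; p_2 = 196; q_2 = 208; s_2 = 280; t_2 = 278; p_3 = 24; q_3 = 112; s_3 = 172; t_3 = 222; a_4 = 126; b_4 = 124; c_4 = 46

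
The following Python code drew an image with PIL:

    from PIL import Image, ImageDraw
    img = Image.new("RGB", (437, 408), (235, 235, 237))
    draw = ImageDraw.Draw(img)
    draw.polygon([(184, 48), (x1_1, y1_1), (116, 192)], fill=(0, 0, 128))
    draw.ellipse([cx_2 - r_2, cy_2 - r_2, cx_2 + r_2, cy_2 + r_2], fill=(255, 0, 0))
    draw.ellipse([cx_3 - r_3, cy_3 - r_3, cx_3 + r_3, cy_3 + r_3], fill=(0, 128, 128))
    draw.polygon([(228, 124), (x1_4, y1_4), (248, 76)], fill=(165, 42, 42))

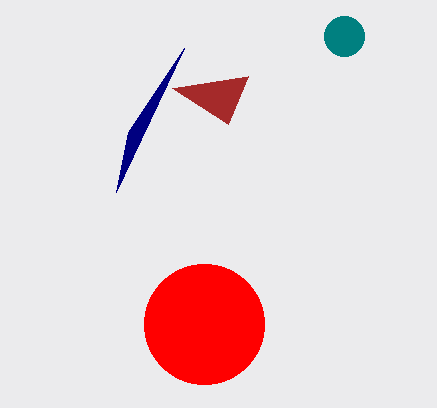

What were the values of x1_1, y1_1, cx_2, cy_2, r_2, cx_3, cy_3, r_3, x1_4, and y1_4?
x1_1 = 128; y1_1 = 132; cx_2 = 204; cy_2 = 324; r_2 = 60; cx_3 = 344; cy_3 = 36; r_3 = 20; x1_4 = 172; y1_4 = 88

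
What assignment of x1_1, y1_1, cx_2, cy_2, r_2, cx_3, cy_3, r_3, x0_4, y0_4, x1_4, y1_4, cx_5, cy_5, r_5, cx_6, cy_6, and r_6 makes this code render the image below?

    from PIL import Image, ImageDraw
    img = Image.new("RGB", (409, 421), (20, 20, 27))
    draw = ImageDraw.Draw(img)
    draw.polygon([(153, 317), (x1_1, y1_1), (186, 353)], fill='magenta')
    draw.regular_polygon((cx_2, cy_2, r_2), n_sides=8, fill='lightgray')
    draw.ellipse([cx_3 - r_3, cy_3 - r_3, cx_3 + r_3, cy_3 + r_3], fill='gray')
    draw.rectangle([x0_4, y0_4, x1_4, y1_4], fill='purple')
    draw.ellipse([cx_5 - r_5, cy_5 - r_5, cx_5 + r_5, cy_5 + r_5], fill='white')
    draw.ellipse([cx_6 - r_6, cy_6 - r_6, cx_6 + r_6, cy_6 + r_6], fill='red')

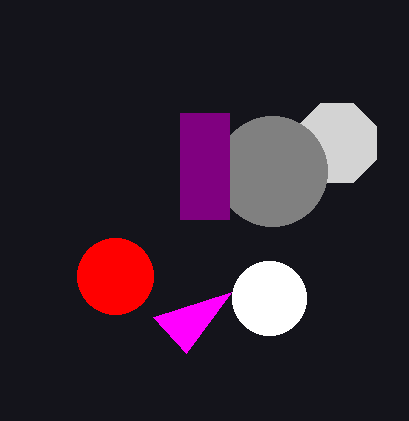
x1_1 = 231
y1_1 = 292
cx_2 = 337
cy_2 = 143
r_2 = 43
cx_3 = 272
cy_3 = 171
r_3 = 55
x0_4 = 180
y0_4 = 113
x1_4 = 229
y1_4 = 219
cx_5 = 269
cy_5 = 298
r_5 = 37
cx_6 = 115
cy_6 = 276
r_6 = 38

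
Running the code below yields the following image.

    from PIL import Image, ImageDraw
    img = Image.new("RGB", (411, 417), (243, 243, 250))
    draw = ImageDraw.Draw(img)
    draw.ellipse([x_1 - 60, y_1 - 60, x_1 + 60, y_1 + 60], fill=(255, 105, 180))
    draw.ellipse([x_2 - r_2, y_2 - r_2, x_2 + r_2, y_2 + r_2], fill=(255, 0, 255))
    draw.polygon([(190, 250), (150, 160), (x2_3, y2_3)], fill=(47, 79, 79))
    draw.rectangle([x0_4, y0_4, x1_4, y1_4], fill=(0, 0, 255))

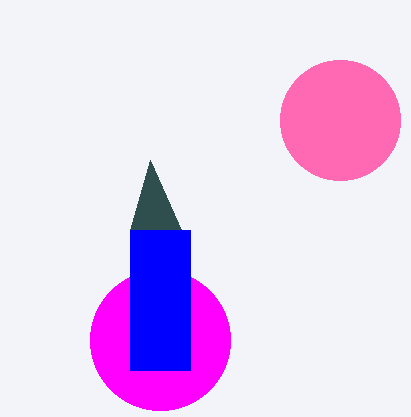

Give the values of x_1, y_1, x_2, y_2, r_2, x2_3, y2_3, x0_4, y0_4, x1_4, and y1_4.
x_1 = 340; y_1 = 120; x_2 = 160; y_2 = 340; r_2 = 70; x2_3 = 130; y2_3 = 230; x0_4 = 130; y0_4 = 230; x1_4 = 190; y1_4 = 370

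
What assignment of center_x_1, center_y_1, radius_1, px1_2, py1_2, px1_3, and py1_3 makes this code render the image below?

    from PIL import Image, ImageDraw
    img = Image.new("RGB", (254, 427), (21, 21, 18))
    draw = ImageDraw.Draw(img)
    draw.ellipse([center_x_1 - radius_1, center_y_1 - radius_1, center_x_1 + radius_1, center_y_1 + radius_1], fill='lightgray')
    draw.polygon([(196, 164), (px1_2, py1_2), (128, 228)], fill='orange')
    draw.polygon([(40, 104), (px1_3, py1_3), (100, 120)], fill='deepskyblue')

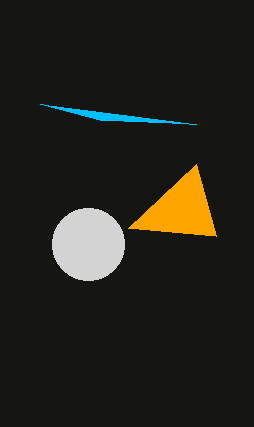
center_x_1 = 88; center_y_1 = 244; radius_1 = 36; px1_2 = 216; py1_2 = 236; px1_3 = 196; py1_3 = 124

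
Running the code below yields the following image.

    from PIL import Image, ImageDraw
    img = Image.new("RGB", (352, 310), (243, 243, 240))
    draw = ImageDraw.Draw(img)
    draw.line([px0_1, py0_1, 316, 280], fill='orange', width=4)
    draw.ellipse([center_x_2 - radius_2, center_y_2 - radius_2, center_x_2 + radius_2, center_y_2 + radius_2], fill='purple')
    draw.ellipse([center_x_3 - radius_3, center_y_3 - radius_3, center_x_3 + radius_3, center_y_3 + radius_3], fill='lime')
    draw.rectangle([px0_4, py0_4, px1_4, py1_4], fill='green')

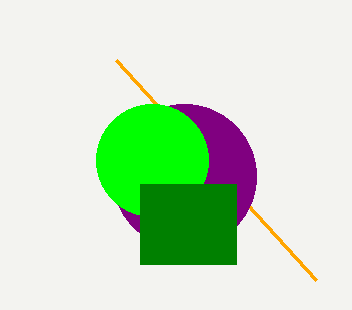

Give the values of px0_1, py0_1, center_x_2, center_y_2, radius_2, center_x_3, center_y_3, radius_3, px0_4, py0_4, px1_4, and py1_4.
px0_1 = 116
py0_1 = 60
center_x_2 = 184
center_y_2 = 176
radius_2 = 72
center_x_3 = 152
center_y_3 = 160
radius_3 = 56
px0_4 = 140
py0_4 = 184
px1_4 = 236
py1_4 = 264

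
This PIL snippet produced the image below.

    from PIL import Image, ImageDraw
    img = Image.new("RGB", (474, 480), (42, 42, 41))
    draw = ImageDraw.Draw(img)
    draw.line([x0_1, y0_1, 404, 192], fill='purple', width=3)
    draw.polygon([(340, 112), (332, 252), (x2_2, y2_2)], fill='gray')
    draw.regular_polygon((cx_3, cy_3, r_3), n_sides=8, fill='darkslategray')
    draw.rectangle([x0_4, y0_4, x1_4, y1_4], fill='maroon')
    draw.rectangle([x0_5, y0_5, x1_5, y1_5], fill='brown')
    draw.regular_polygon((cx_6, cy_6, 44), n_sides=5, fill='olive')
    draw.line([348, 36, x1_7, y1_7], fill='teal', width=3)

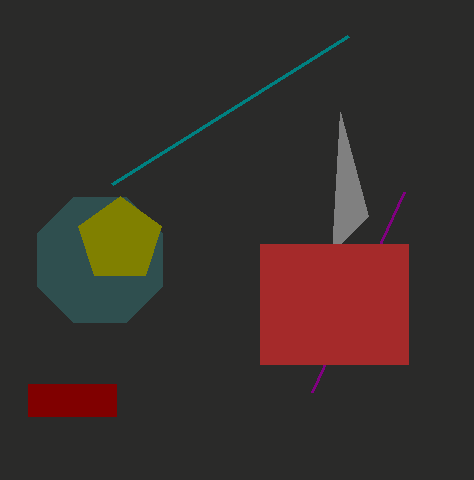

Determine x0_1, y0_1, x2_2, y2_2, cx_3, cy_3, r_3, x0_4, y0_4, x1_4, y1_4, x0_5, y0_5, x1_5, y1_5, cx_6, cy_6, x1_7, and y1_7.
x0_1 = 312; y0_1 = 392; x2_2 = 368; y2_2 = 216; cx_3 = 100; cy_3 = 260; r_3 = 68; x0_4 = 28; y0_4 = 384; x1_4 = 116; y1_4 = 416; x0_5 = 260; y0_5 = 244; x1_5 = 408; y1_5 = 364; cx_6 = 120; cy_6 = 240; x1_7 = 112; y1_7 = 184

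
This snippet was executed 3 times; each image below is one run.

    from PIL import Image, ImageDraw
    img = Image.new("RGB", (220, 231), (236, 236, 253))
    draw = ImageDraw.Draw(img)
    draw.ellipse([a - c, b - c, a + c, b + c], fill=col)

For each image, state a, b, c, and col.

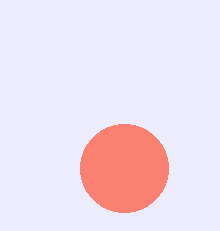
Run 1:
a = 124; b = 168; c = 44; col = 'salmon'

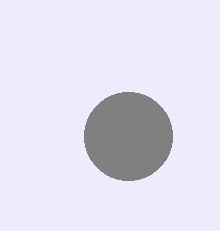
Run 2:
a = 128; b = 136; c = 44; col = 'gray'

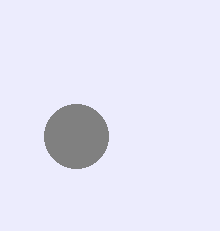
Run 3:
a = 76; b = 136; c = 32; col = 'gray'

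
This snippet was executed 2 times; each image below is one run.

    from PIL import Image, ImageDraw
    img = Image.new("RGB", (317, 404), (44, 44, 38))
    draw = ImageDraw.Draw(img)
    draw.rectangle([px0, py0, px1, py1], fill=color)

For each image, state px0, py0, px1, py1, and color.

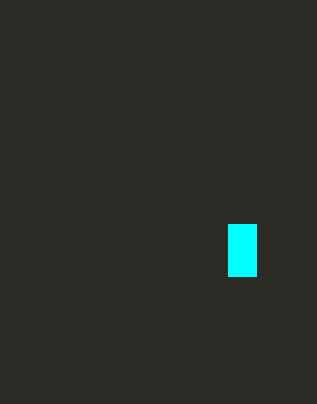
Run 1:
px0 = 228; py0 = 224; px1 = 256; py1 = 276; color = 'cyan'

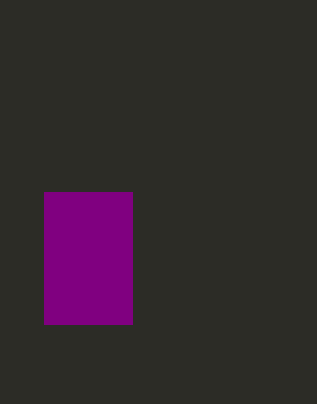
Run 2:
px0 = 44, py0 = 192, px1 = 132, py1 = 324, color = 'purple'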